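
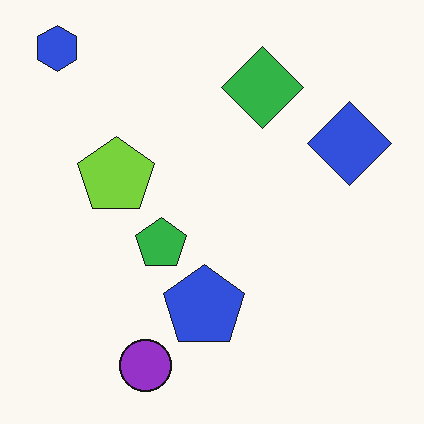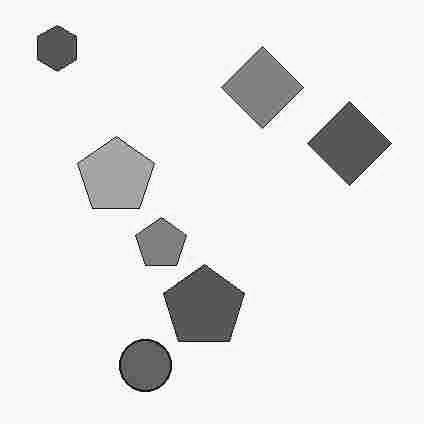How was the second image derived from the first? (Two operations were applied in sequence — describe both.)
Degraded with heavy JPEG compression, then converted to grayscale.

Blocky 8×8 compression artifacts appear around shape edges and the flat background shows ringing — characteristic JPEG degradation. All color is removed — every shape is now a shade of grey.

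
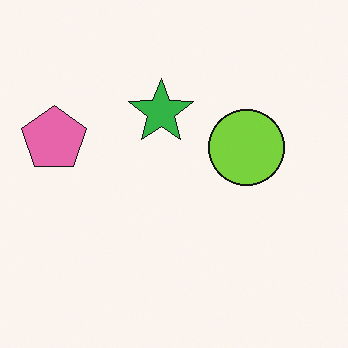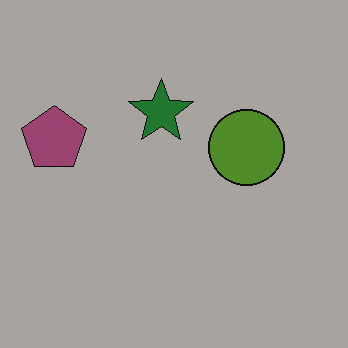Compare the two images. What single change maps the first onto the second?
This is the original image noticeably darkened.

Every pixel — background and shapes alike — is uniformly darkened.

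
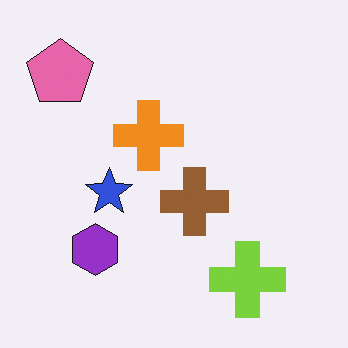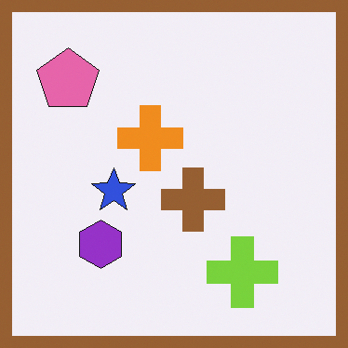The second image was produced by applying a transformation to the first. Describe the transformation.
This is the original image framed with a brown border.

A solid brown frame runs around the edge of the second image, with the content slightly shrunk inside it.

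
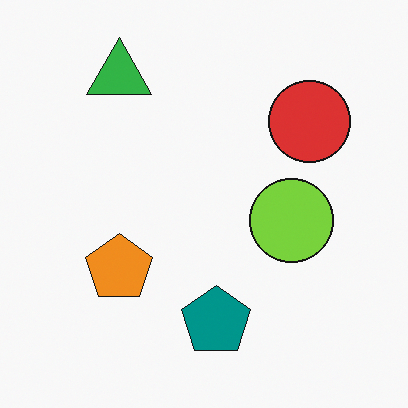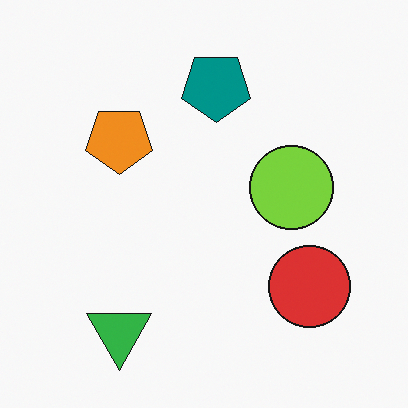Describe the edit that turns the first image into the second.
Flipped vertically (top ↔ bottom).

The green triangle is in the top-left of the first image and the bottom-left of the second — shapes on opposite sides of the horizontal midline have swapped in a mirror flip.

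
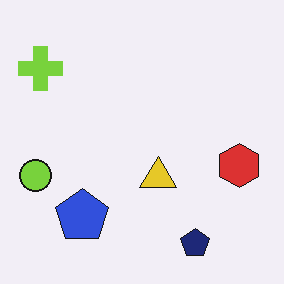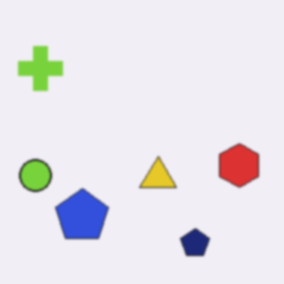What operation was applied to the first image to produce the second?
This is the original image given a subtle gaussian blur.

Shape edges and outlines are uniformly softened across the whole image.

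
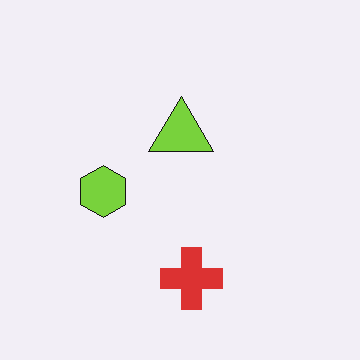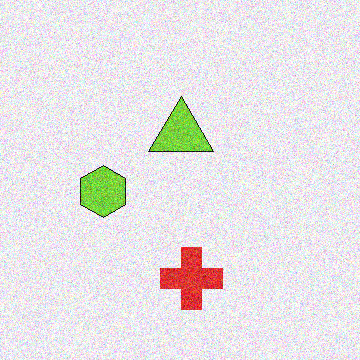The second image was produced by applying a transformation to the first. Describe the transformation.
It was degraded with visible gaussian noise.

Random speckle covers the whole image, including the flat background.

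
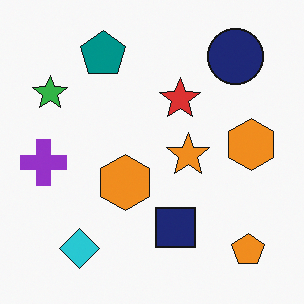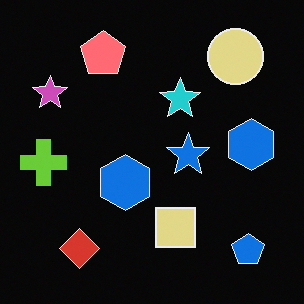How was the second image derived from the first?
It was color-inverted (negative).

The light background has become dark and every shape's color is its complement — a photographic negative.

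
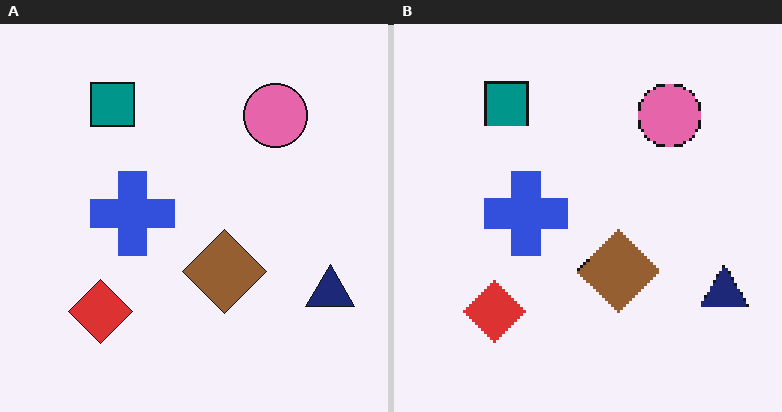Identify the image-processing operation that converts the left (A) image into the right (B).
It was lightly pixelated (a mild mosaic effect).

Shapes are reduced to large square blocks; fine edges and outlines are lost — a downscale-then-upscale (mosaic) effect.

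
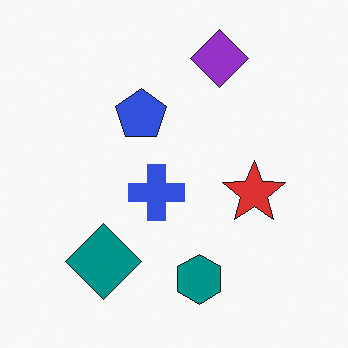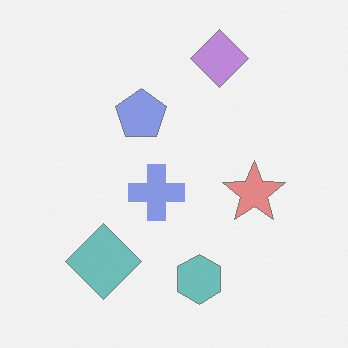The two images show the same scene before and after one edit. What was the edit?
This is the original image given much lower contrast.

Tones are pushed toward mid-grey across the whole image — a global contrast change.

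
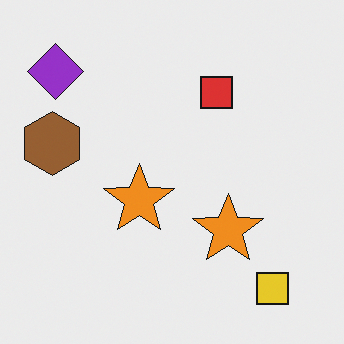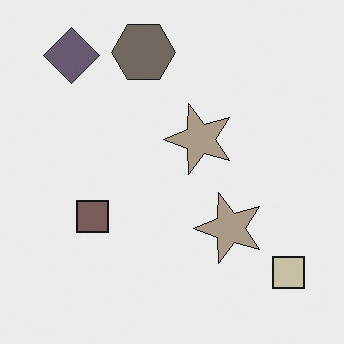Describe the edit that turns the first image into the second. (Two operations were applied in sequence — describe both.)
The image was heavily desaturated, then transposed (reflected across the top-left ↔ bottom-right diagonal).

All colors are more muted and greyish — a global saturation change. Shapes have swapped their row and column positions — what was in the top-right is now in the bottom-left — a diagonal reflection.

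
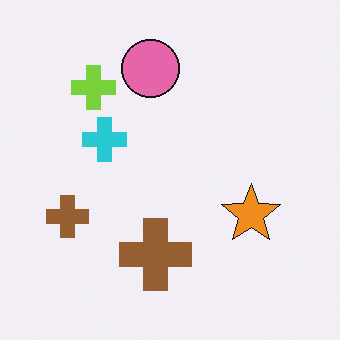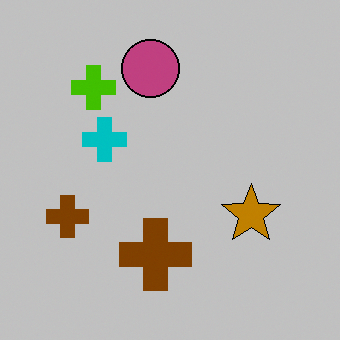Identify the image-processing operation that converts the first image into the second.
This is the original image aggressively posterized.

Each flat color has snapped to a coarser quantized level — most visibly, the near-white background has dropped to a flat grey.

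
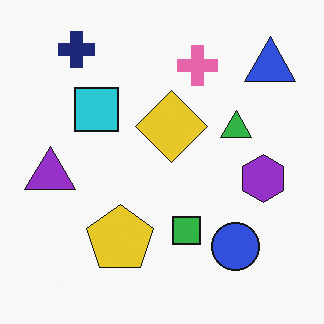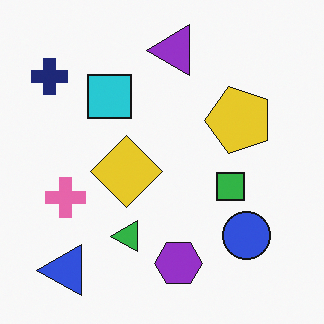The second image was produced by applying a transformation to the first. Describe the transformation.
The transformation is: transposed (reflected across the top-left ↔ bottom-right diagonal).

Shapes have swapped their row and column positions — what was in the top-right is now in the bottom-left — a diagonal reflection.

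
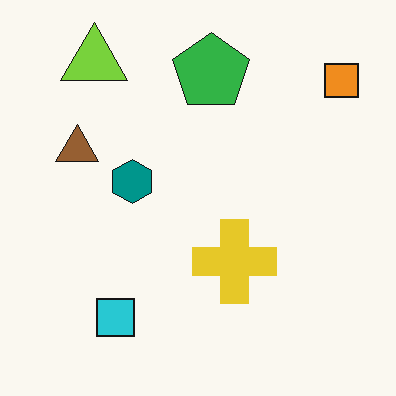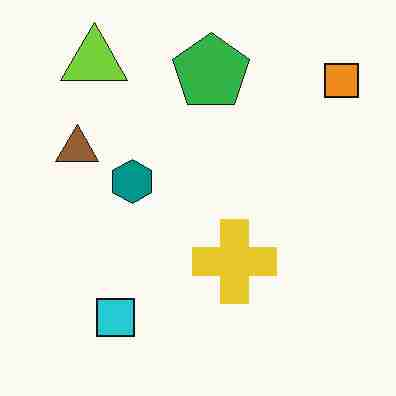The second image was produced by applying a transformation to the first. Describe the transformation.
The image was degraded with heavy JPEG compression.

Blocky 8×8 compression artifacts appear around shape edges and the flat background shows ringing — characteristic JPEG degradation.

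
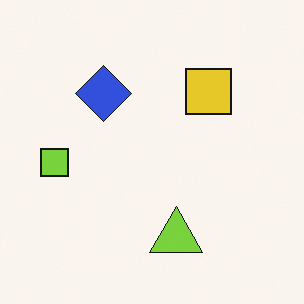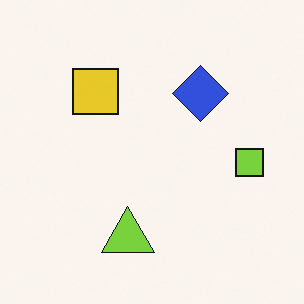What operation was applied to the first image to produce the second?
The second image is the first flipped horizontally (left ↔ right).

The lime square is in the left of the first image and the right of the second — shapes on opposite sides of the vertical midline have swapped in a mirror flip.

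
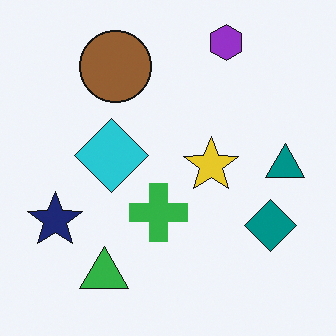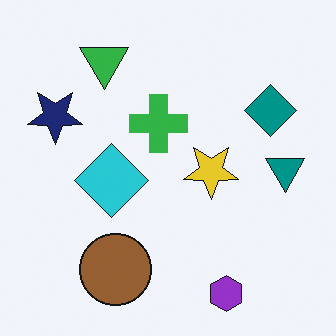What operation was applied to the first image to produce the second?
It was flipped vertically (top ↔ bottom).

The purple hexagon is in the top-right of the first image and the bottom-right of the second — shapes on opposite sides of the horizontal midline have swapped in a mirror flip.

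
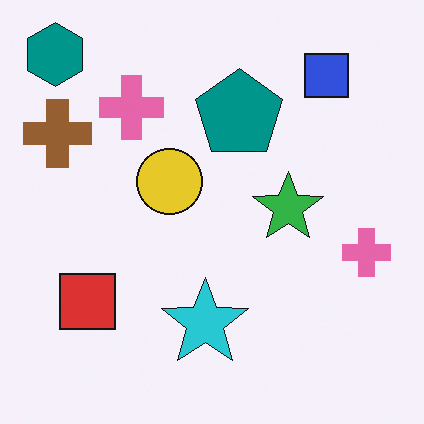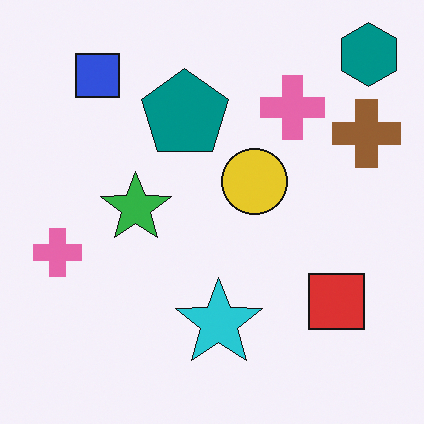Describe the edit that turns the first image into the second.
Flipped horizontally (left ↔ right).

The teal hexagon is in the top-left of the first image and the top-right of the second — shapes on opposite sides of the vertical midline have swapped in a mirror flip.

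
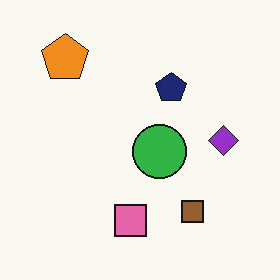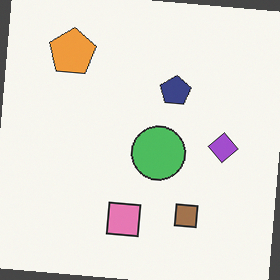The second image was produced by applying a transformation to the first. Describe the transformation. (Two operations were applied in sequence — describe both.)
It was given slightly reduced contrast, then rotated clockwise by a few degrees.

Tones are pushed toward mid-grey across the whole image — a global contrast change. Every shape is tilted by the same angle and the image corners show triangular fill wedges — a whole-image rotation by a non-right angle.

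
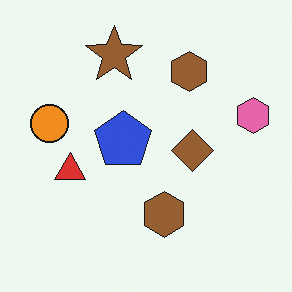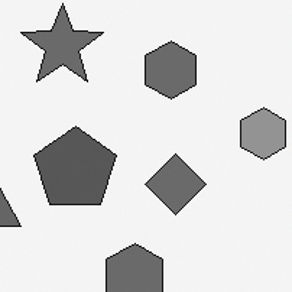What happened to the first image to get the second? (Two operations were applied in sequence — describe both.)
The image was converted to grayscale, then cropped to a modestly smaller region and rescaled.

All color is removed — every shape is now a shade of grey. The visible shapes are larger and the field of view is narrower; shapes near the original edges may be partly or wholly outside the frame — a crop-and-rescale.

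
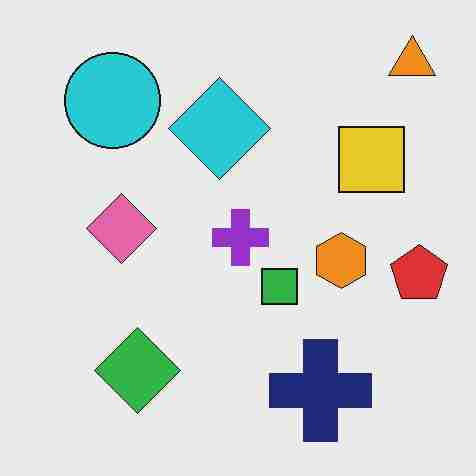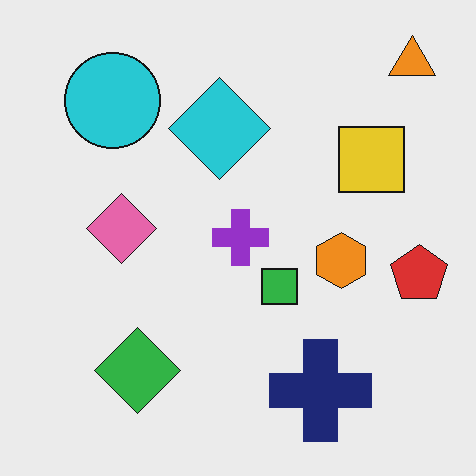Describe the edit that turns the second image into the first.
The transformation is: heavily JPEG-compressed with obvious blocking artifacts.

Blocky 8×8 compression artifacts appear around shape edges and the flat background shows ringing — characteristic JPEG degradation.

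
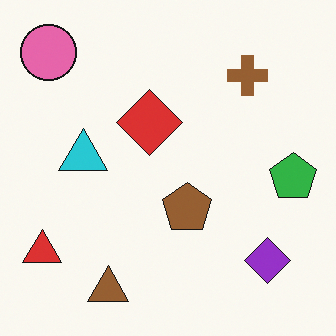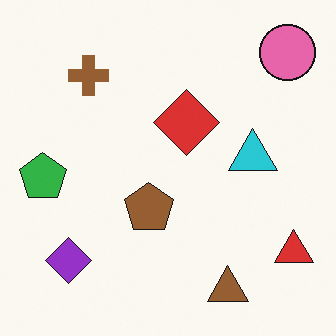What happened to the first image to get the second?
It was flipped horizontally (left ↔ right).

The red triangle is in the bottom-left of the first image and the bottom-right of the second — shapes on opposite sides of the vertical midline have swapped in a mirror flip.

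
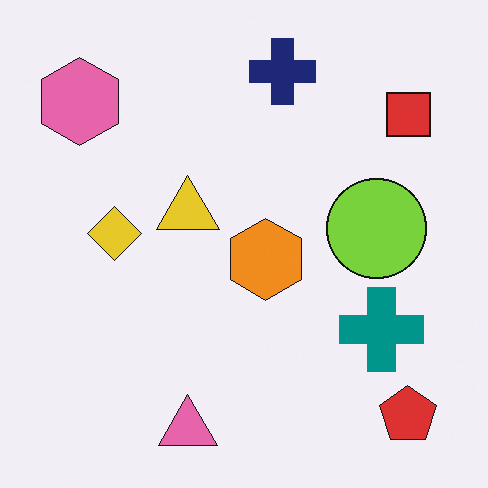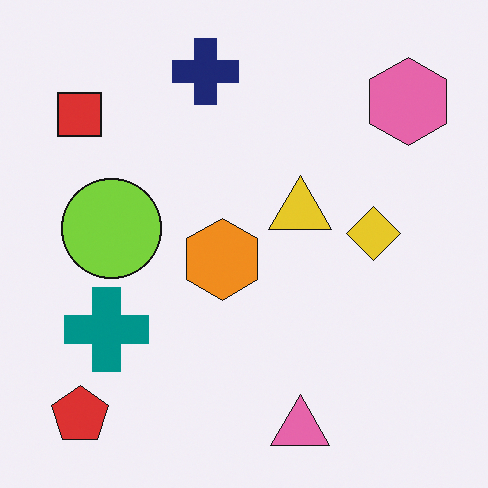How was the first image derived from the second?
The first image is the second flipped horizontally (left ↔ right).

The red square is in the top-left of the second image and the top-right of the first — shapes on opposite sides of the vertical midline have swapped in a mirror flip.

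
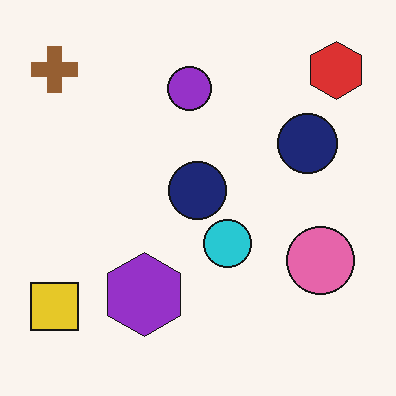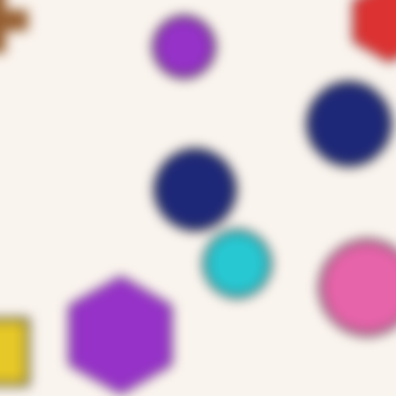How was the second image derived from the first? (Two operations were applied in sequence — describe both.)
The image was moderately blurred, then cropped to a modestly smaller region and rescaled.

Shape edges and outlines are uniformly softened across the whole image. The visible shapes are larger and the field of view is narrower; shapes near the original edges may be partly or wholly outside the frame — a crop-and-rescale.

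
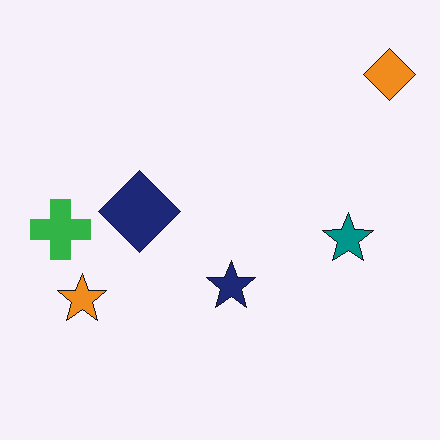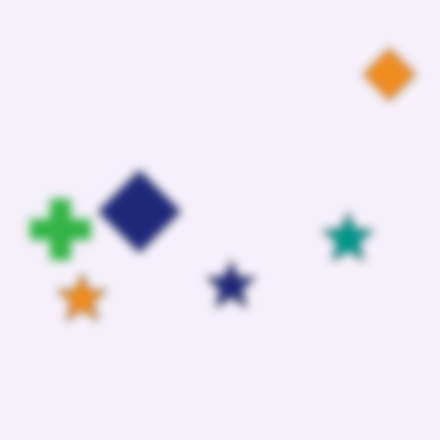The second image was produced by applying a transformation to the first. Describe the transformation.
The second image is the first moderately blurred.

Shape edges and outlines are uniformly softened across the whole image.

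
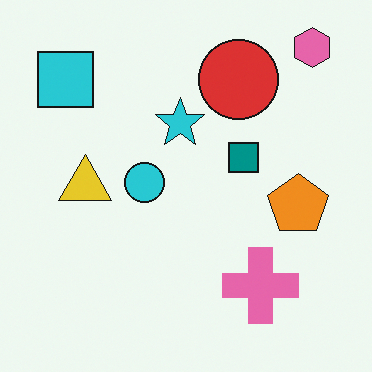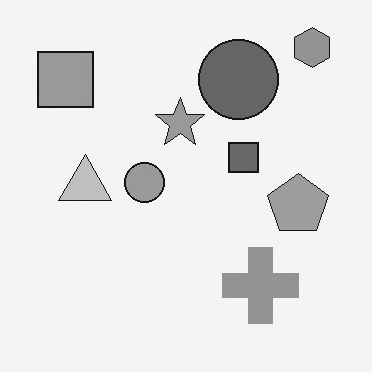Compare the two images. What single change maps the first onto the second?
This is the original image converted to grayscale.

All color is removed — every shape is now a shade of grey.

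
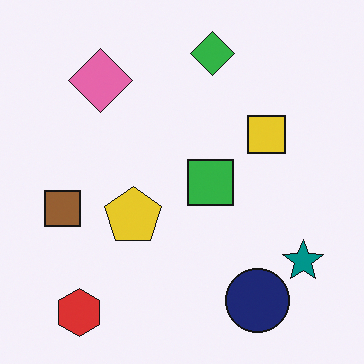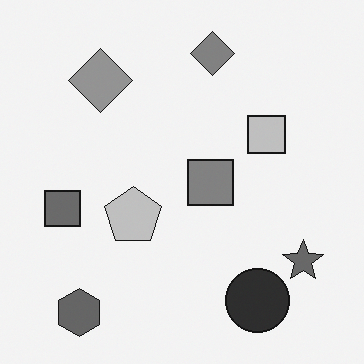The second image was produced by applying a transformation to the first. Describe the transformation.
The image was converted to grayscale.

All color is removed — every shape is now a shade of grey.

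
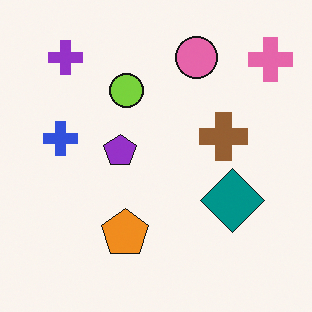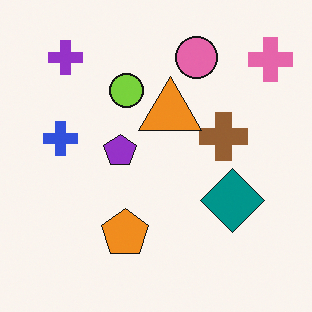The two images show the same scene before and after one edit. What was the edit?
The transformation is: overlaid with an additional orange triangle.

An orange triangle appears in the second image that is absent from the first.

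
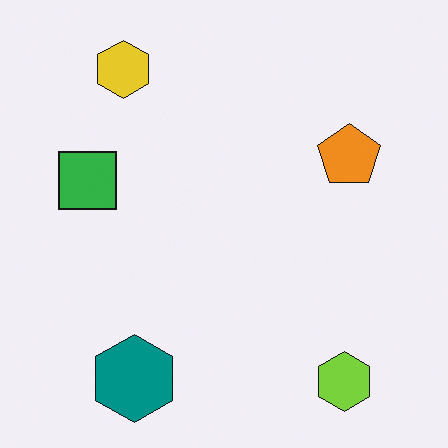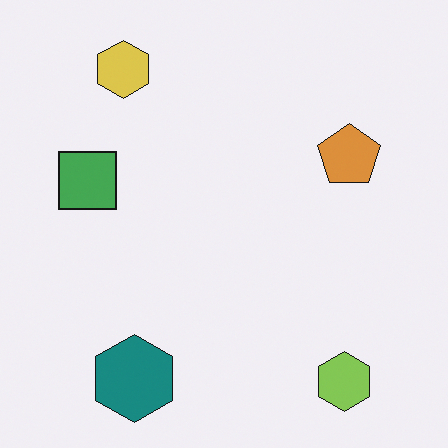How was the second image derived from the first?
This is the original image slightly desaturated.

All colors are more muted and greyish — a global saturation change.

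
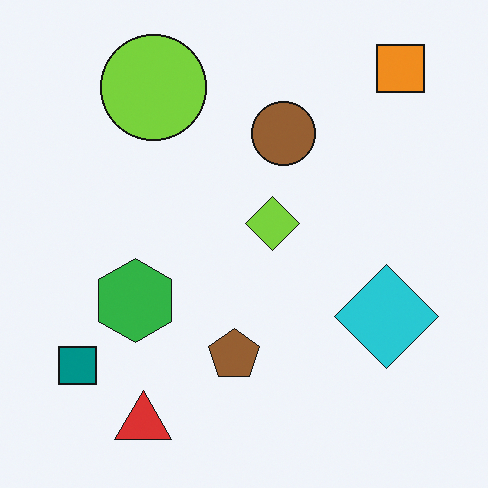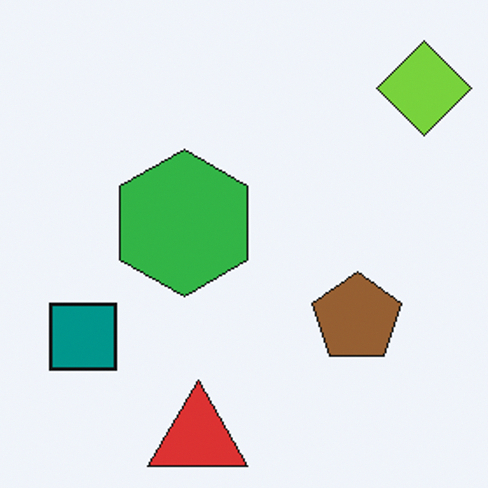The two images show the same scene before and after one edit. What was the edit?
This is the original image cropped tightly and scaled back up.

The visible shapes are larger and the field of view is narrower; shapes near the original edges may be partly or wholly outside the frame — a crop-and-rescale.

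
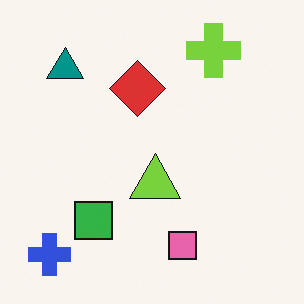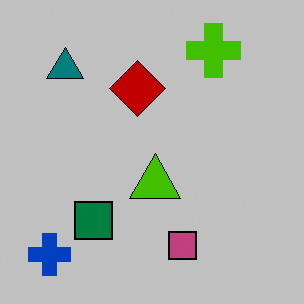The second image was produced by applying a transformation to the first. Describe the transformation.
It was heavily posterized to just a handful of flat colors.

Each flat color has snapped to a coarser quantized level — most visibly, the near-white background has dropped to a flat grey.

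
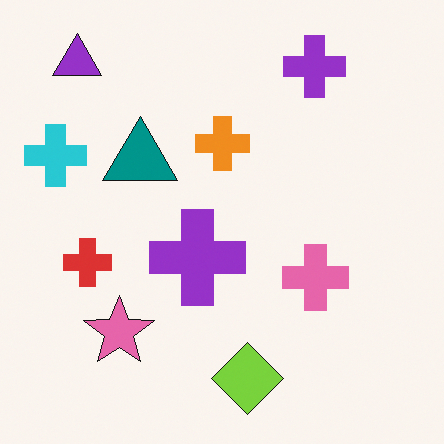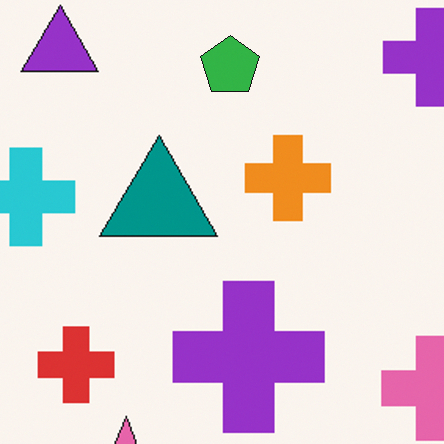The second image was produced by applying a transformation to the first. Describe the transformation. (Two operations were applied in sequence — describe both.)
This is the original image cropped slightly and scaled back up, then overlaid with an additional green pentagon.

The visible shapes are larger and the field of view is narrower; shapes near the original edges may be partly or wholly outside the frame — a crop-and-rescale. A green pentagon appears in the second image that is absent from the first.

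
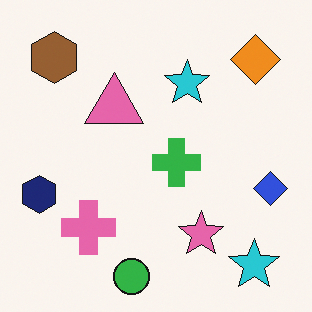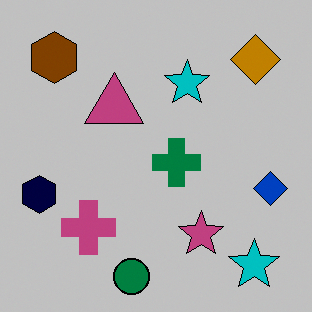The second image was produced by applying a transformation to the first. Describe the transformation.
This is the original image aggressively posterized.

Each flat color has snapped to a coarser quantized level — most visibly, the near-white background has dropped to a flat grey.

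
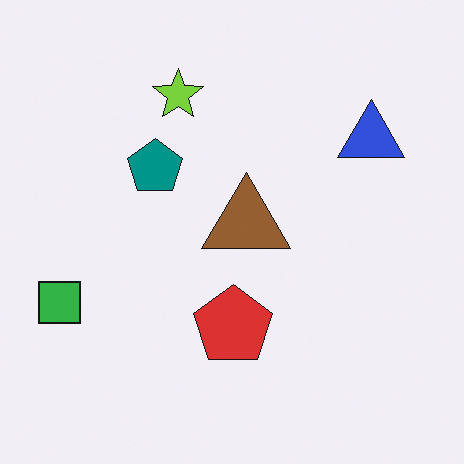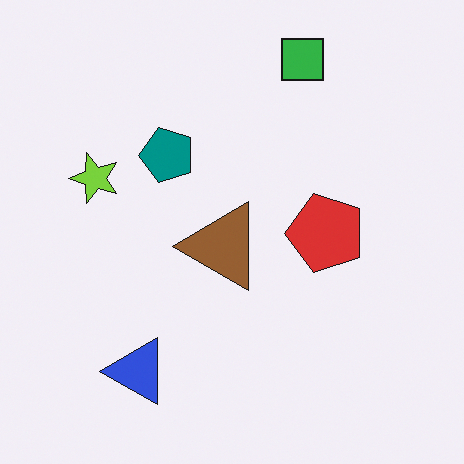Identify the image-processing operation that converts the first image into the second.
Transposed (reflected across the top-left ↔ bottom-right diagonal).

Shapes have swapped their row and column positions — what was in the top-right is now in the bottom-left — a diagonal reflection.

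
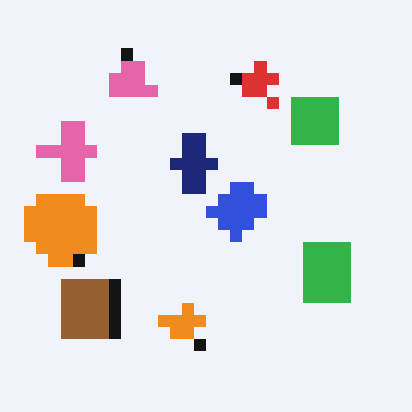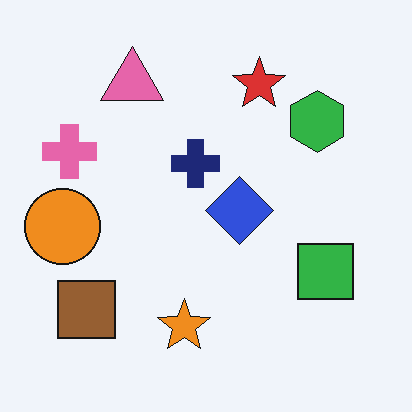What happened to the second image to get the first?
It was coarsely pixelated.

Shapes are reduced to large square blocks; fine edges and outlines are lost — a downscale-then-upscale (mosaic) effect.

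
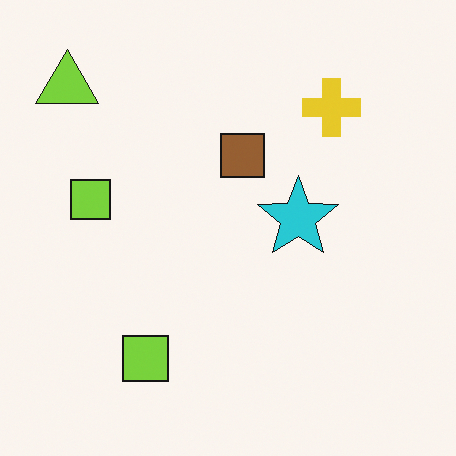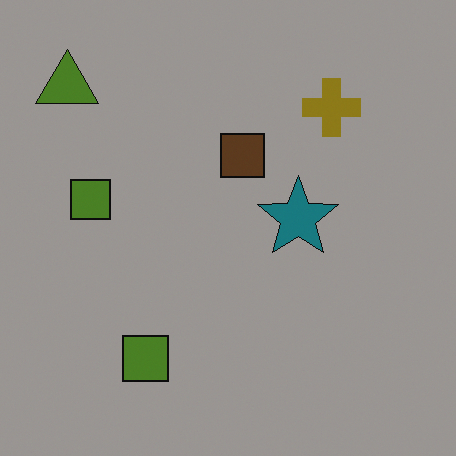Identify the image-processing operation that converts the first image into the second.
The transformation is: noticeably darkened.

Every pixel — background and shapes alike — is uniformly darkened.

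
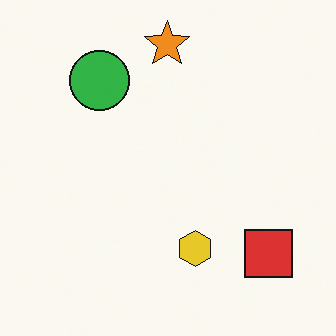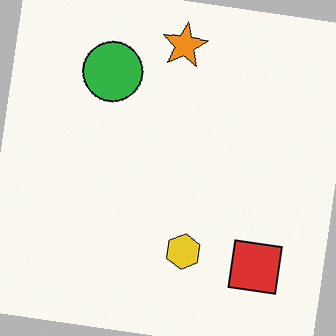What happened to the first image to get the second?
It was rotated clockwise by a slight angle.

Every shape is tilted by the same angle and the image corners show triangular fill wedges — a whole-image rotation by a non-right angle.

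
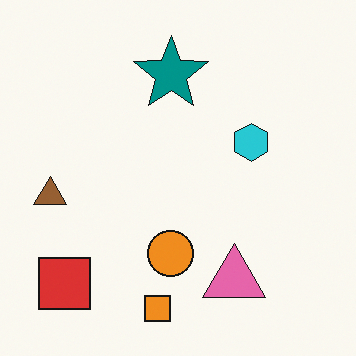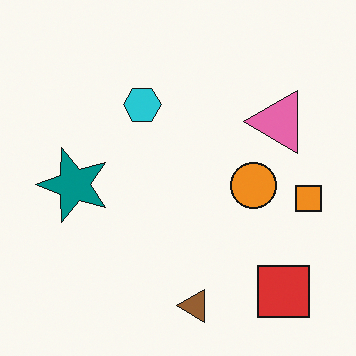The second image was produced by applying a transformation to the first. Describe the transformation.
The transformation is: rotated 90° counter-clockwise.

The red square sits in the bottom-left of the first image and the bottom-right of the second — consistent with a whole-image 90° counter-clockwise rotation.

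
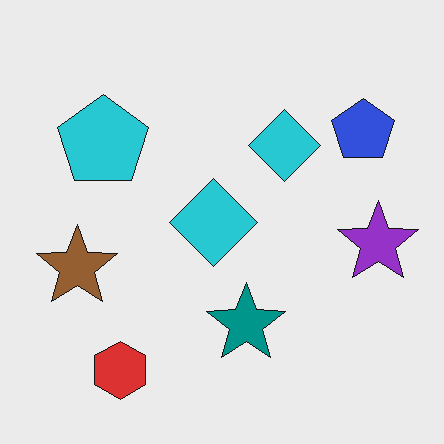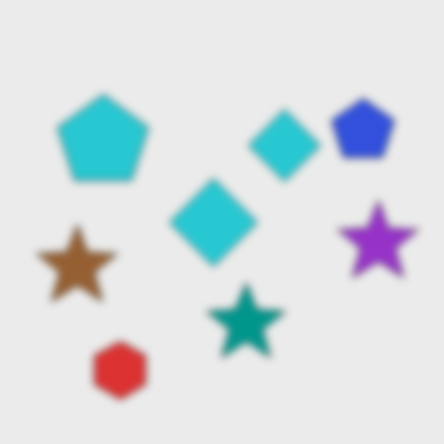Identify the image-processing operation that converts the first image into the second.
The image was noticeably gaussian-blurred.

Shape edges and outlines are uniformly softened across the whole image.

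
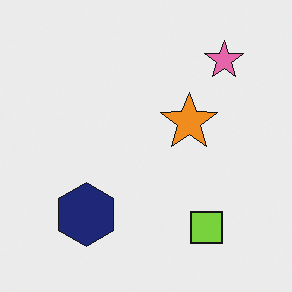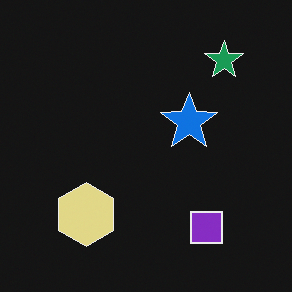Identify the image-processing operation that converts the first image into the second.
Color-inverted (negative).

The light background has become dark and every shape's color is its complement — a photographic negative.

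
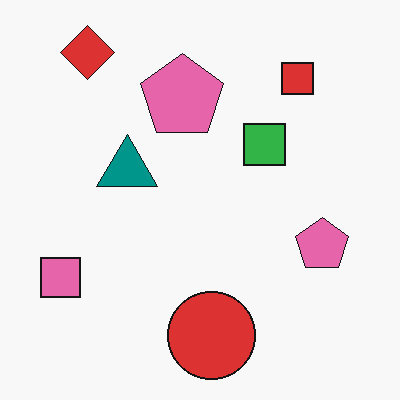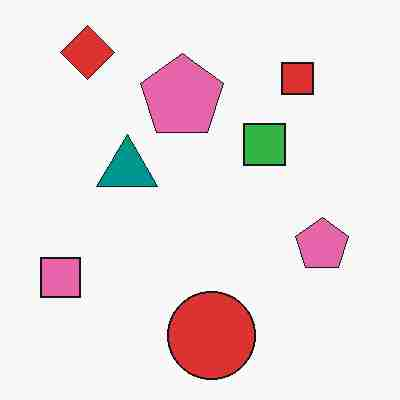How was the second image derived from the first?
It was heavily JPEG-compressed with obvious blocking artifacts.

Blocky 8×8 compression artifacts appear around shape edges and the flat background shows ringing — characteristic JPEG degradation.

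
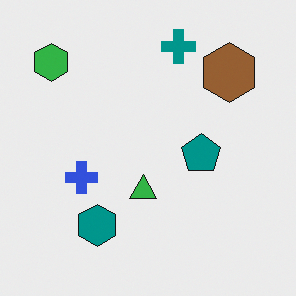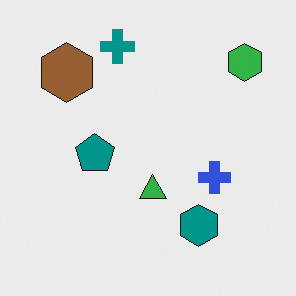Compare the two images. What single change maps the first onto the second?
The image was flipped horizontally (left ↔ right).

The green hexagon is in the top-left of the first image and the top-right of the second — shapes on opposite sides of the vertical midline have swapped in a mirror flip.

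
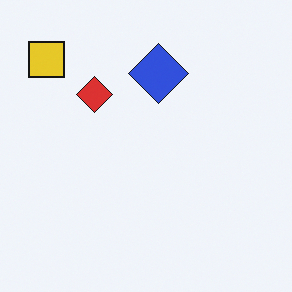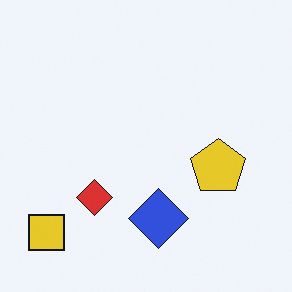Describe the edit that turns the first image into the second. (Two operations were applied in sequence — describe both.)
It was flipped vertically (top ↔ bottom), then overlaid with an additional yellow pentagon.

The yellow square is in the top-left of the first image and the bottom-left of the second — shapes on opposite sides of the horizontal midline have swapped in a mirror flip. A yellow pentagon appears in the second image that is absent from the first.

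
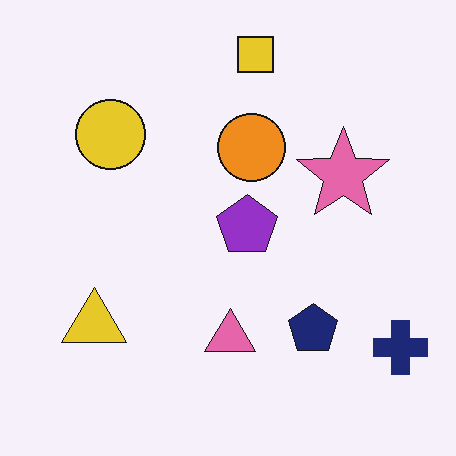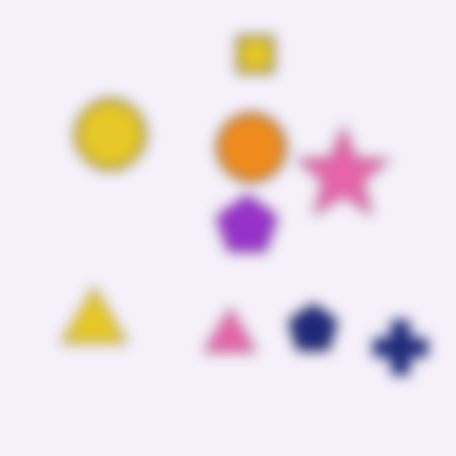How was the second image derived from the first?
The transformation is: strongly gaussian-blurred.

Shape edges and outlines are uniformly softened across the whole image.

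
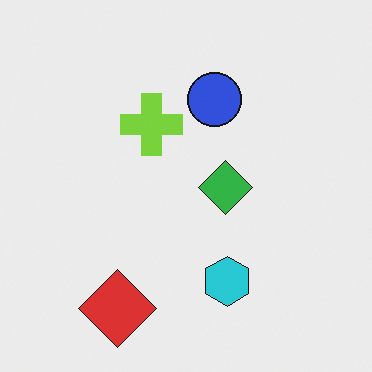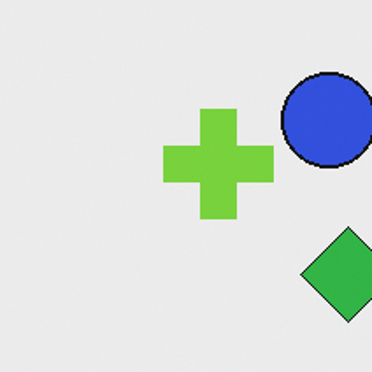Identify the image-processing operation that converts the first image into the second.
The image was cropped to a noticeably smaller region and rescaled.

The visible shapes are larger and the field of view is narrower; shapes near the original edges may be partly or wholly outside the frame — a crop-and-rescale.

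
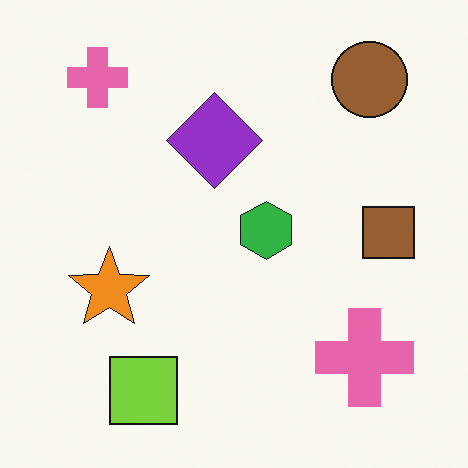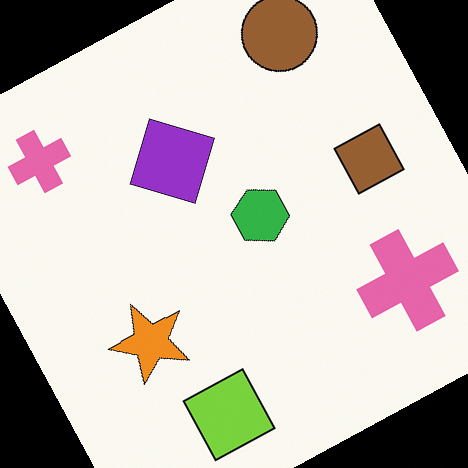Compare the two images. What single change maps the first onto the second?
The transformation is: rotated counter-clockwise by a moderate amount.

Every shape is tilted by the same angle and the image corners show triangular fill wedges — a whole-image rotation by a non-right angle.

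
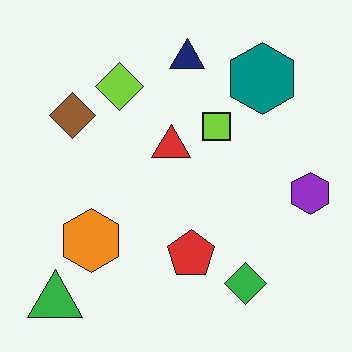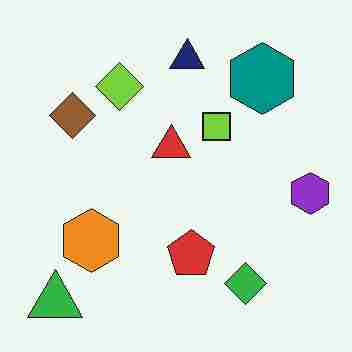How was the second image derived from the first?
The transformation is: heavily JPEG-compressed with obvious blocking artifacts.

Blocky 8×8 compression artifacts appear around shape edges and the flat background shows ringing — characteristic JPEG degradation.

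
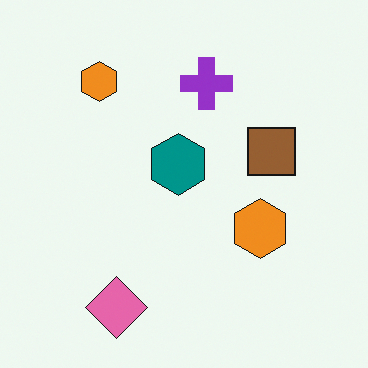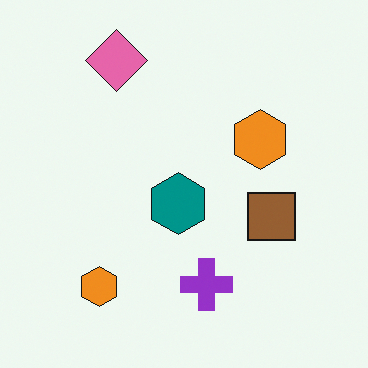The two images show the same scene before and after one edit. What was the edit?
The transformation is: flipped vertically (top ↔ bottom).

The pink diamond is in the bottom-left of the first image and the top-left of the second — shapes on opposite sides of the horizontal midline have swapped in a mirror flip.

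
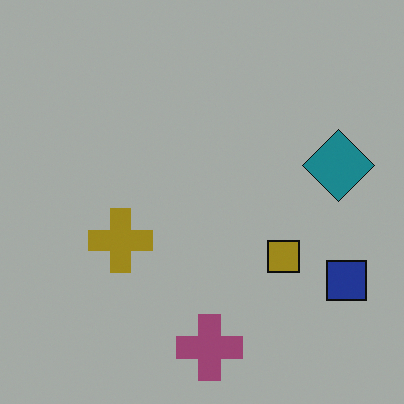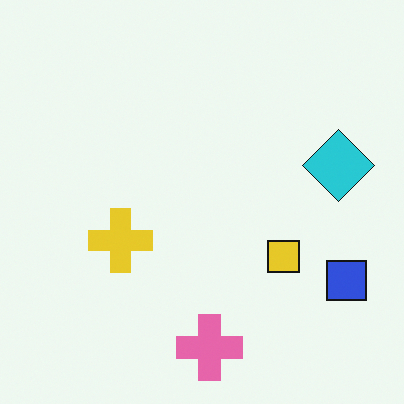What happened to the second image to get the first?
It was darkened a lot.

Every pixel — background and shapes alike — is uniformly darkened.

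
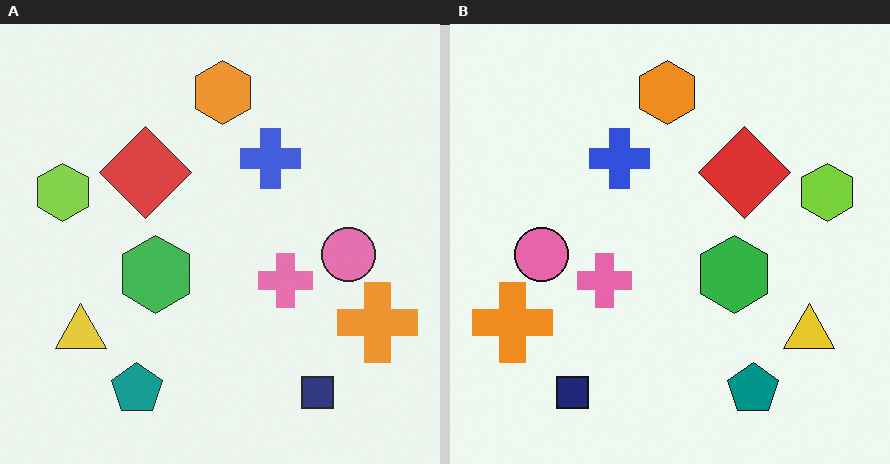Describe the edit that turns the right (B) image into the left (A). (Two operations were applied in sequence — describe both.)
Given slightly reduced contrast, then flipped horizontally (left ↔ right).

Tones are pushed toward mid-grey across the whole image — a global contrast change. The orange cross is in the bottom-left of the right (B) image and the bottom-right of the left (A) — shapes on opposite sides of the vertical midline have swapped in a mirror flip.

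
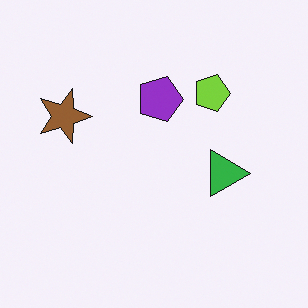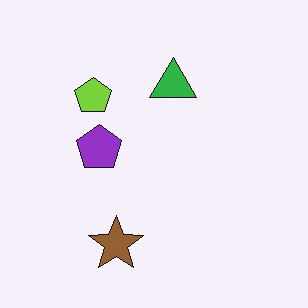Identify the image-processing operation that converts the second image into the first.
The transformation is: rotated 90° clockwise.

The brown star sits in the bottom of the second image and the left of the first — consistent with a whole-image 90° clockwise rotation.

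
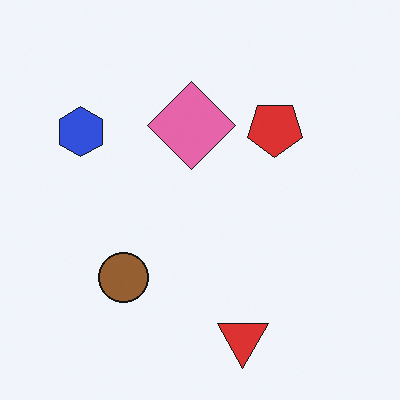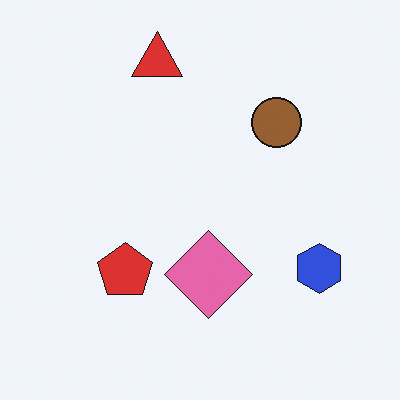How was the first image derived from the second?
The transformation is: rotated 180°.

The red triangle sits in the top of the second image and the bottom of the first — consistent with a whole-image 180° rotation.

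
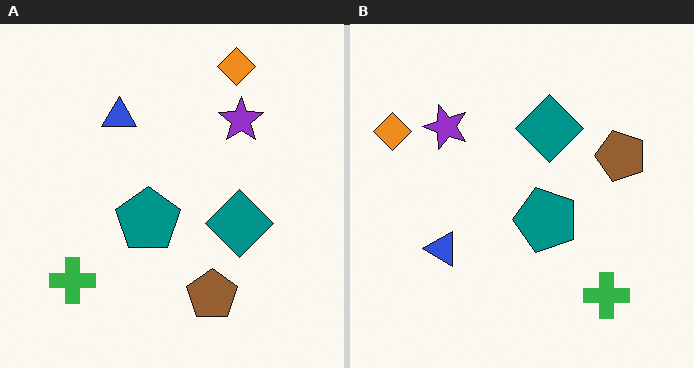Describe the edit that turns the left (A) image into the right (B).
The transformation is: rotated 90° counter-clockwise.

The orange diamond sits in the top-right of the left (A) image and the top-left of the right (B) — consistent with a whole-image 90° counter-clockwise rotation.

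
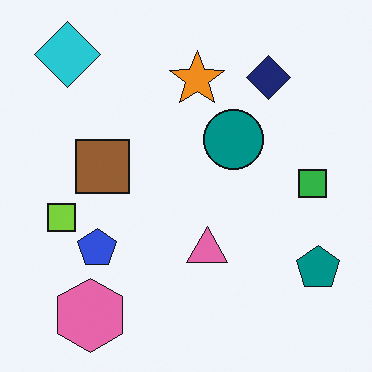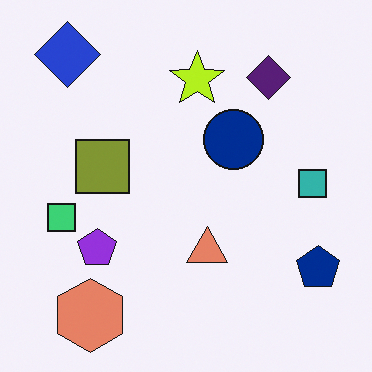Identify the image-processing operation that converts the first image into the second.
The image was hue-shifted slightly.

Every shape's color has rotated by the same amount around the hue wheel — a uniform hue shift.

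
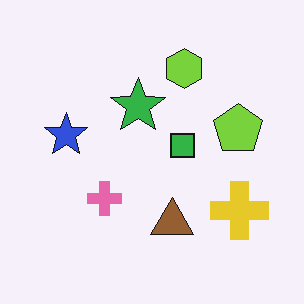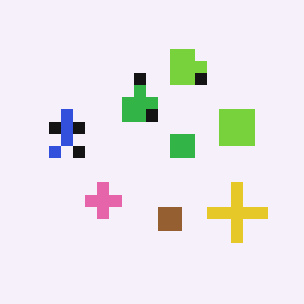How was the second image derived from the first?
The transformation is: coarsely pixelated.

Shapes are reduced to large square blocks; fine edges and outlines are lost — a downscale-then-upscale (mosaic) effect.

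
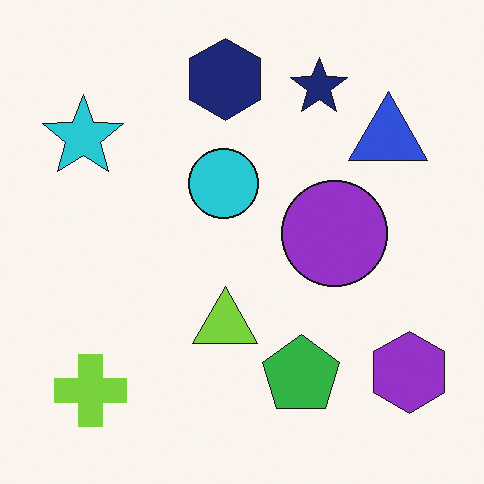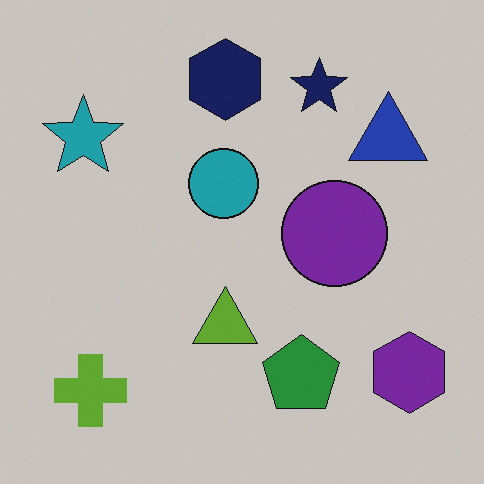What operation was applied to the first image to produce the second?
The second image is the first slightly darkened.

Every pixel — background and shapes alike — is uniformly darkened.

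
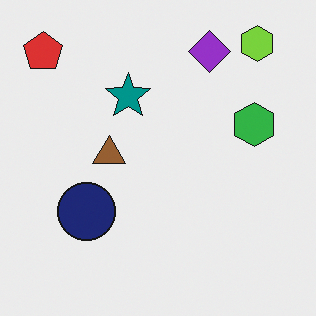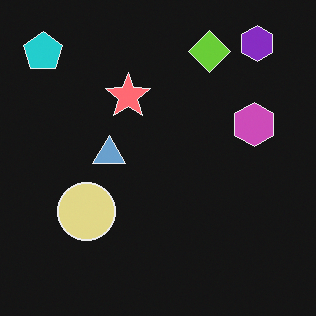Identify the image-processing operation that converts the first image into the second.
The image was color-inverted (negative).

The light background has become dark and every shape's color is its complement — a photographic negative.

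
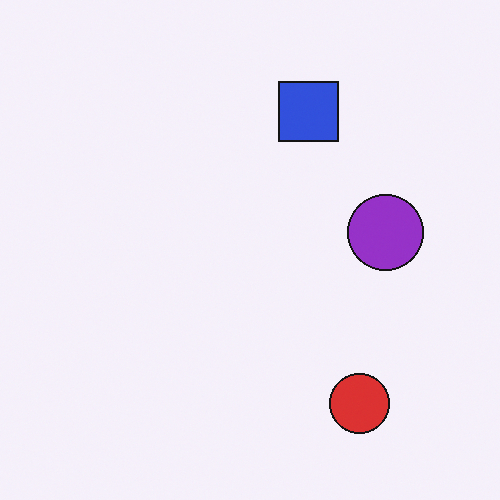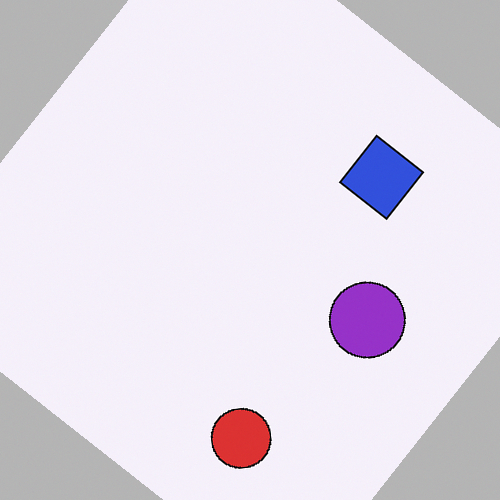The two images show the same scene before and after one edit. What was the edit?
It was rotated clockwise by a large amount — several tens of degrees.

Every shape is tilted by the same angle and the image corners show triangular fill wedges — a whole-image rotation by a non-right angle.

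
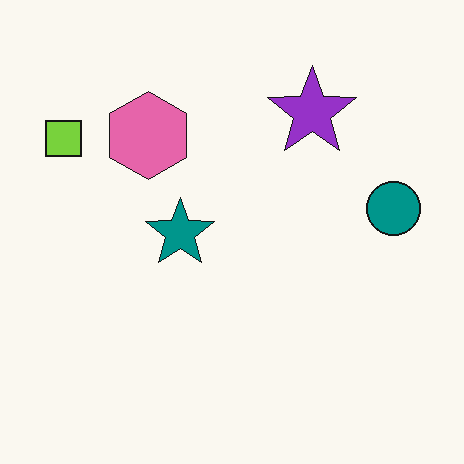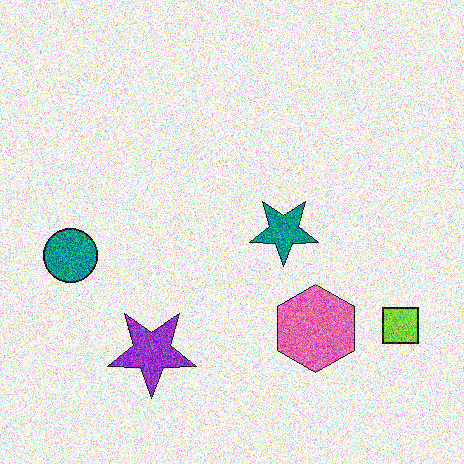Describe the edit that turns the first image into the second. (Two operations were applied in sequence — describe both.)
The image was rotated 180°, then degraded with heavy additive noise.

The lime square sits in the top-left of the first image and the bottom-right of the second — consistent with a whole-image 180° rotation. Random speckle covers the whole image, including the flat background.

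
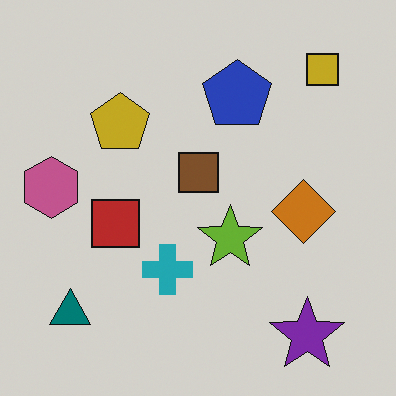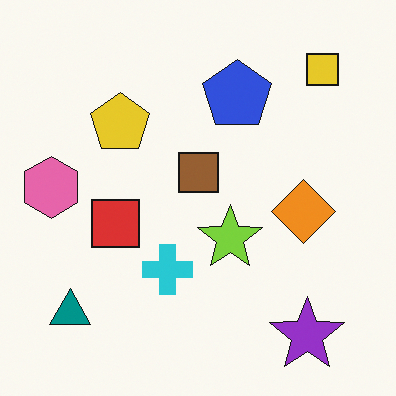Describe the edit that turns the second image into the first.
The transformation is: slightly darkened.

Every pixel — background and shapes alike — is uniformly darkened.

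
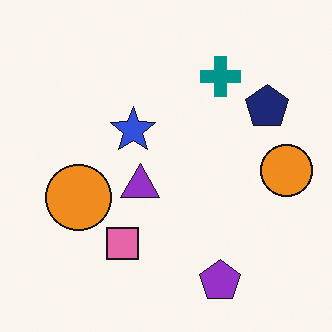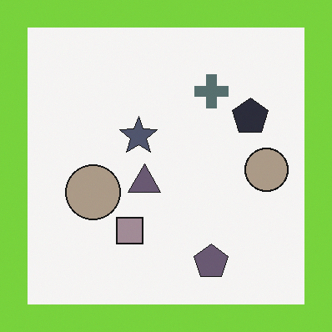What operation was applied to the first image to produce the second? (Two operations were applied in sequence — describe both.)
The image was made much more muted (saturation change), then framed with a lime border.

All colors are more muted and greyish — a global saturation change. A solid lime frame runs around the edge of the second image, with the content slightly shrunk inside it.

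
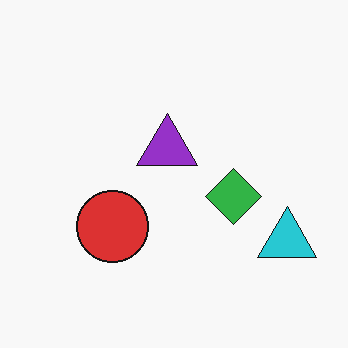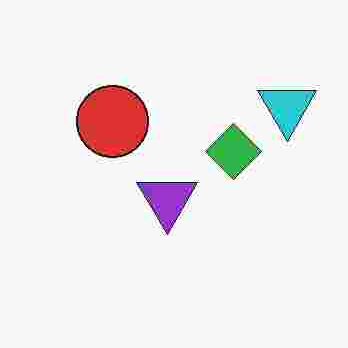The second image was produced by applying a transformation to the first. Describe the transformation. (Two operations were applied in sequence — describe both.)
This is the original image degraded with heavy JPEG compression, then flipped vertically (top ↔ bottom).

Blocky 8×8 compression artifacts appear around shape edges and the flat background shows ringing — characteristic JPEG degradation. The cyan triangle is in the bottom-right of the first image and the top-right of the second — shapes on opposite sides of the horizontal midline have swapped in a mirror flip.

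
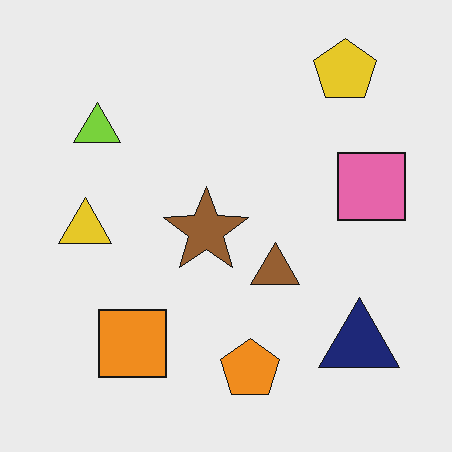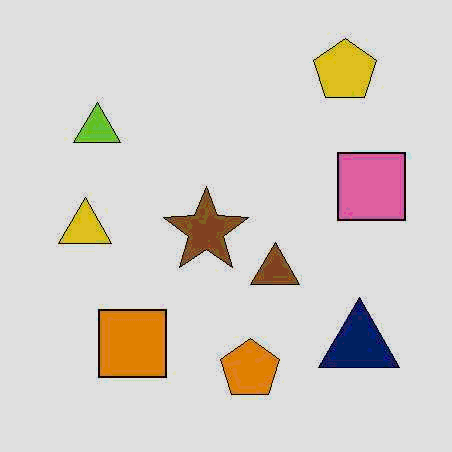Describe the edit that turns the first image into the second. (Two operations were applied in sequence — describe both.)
The second image is the first JPEG-compressed with visible artifacts, then moderately posterized.

Blocky 8×8 compression artifacts appear around shape edges and the flat background shows ringing — characteristic JPEG degradation. Each flat color has snapped to a coarser quantized level — most visibly, the near-white background has dropped to a flat grey.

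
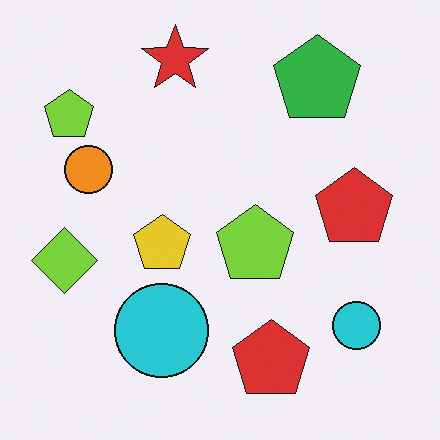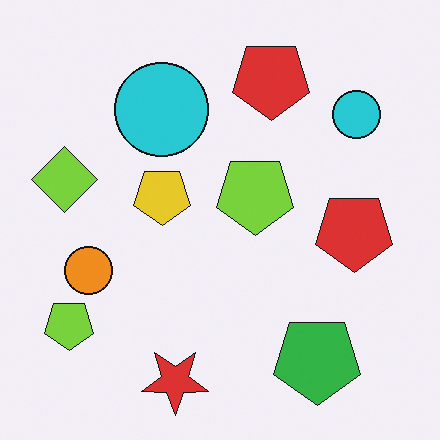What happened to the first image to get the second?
The image was flipped vertically (top ↔ bottom).

The red star is in the top of the first image and the bottom of the second — shapes on opposite sides of the horizontal midline have swapped in a mirror flip.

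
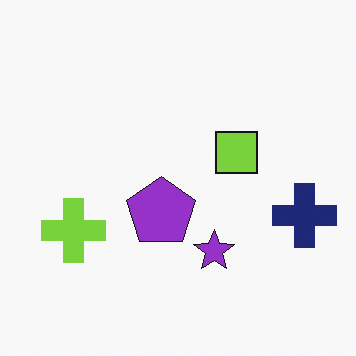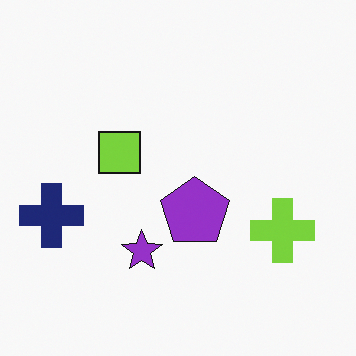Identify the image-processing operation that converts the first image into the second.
Flipped horizontally (left ↔ right).

The navy cross is in the right of the first image and the left of the second — shapes on opposite sides of the vertical midline have swapped in a mirror flip.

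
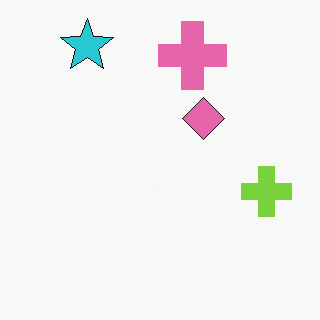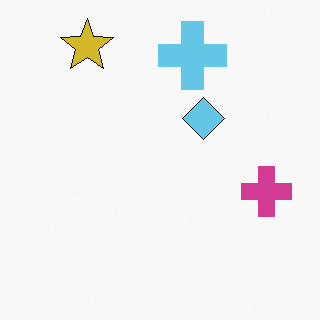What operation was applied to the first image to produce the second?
This is the original image hue-shifted through roughly half the color wheel.

Every shape's color has rotated by the same amount around the hue wheel — a uniform hue shift.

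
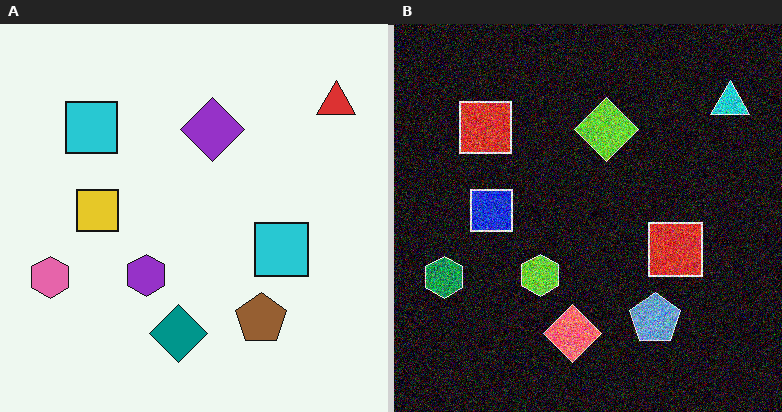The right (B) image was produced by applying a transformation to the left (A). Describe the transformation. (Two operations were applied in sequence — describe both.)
Degraded with a thick layer of grain, then color-inverted (negative).

Random speckle covers the whole image, including the flat background. The light background has become dark and every shape's color is its complement — a photographic negative.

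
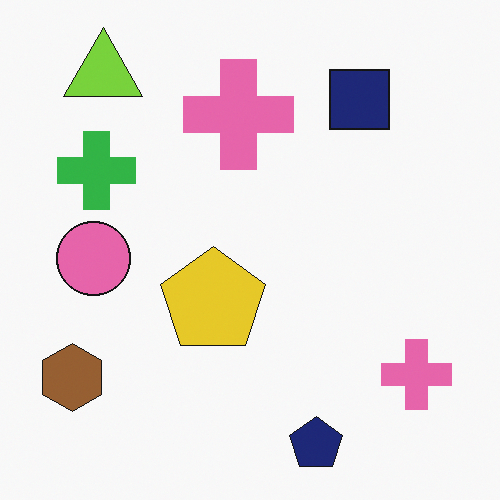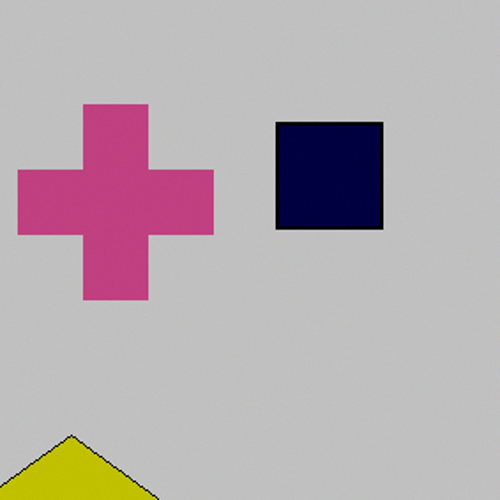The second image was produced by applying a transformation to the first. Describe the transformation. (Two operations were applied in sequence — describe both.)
Aggressively posterized, then cropped to a noticeably smaller region and rescaled.

Each flat color has snapped to a coarser quantized level — most visibly, the near-white background has dropped to a flat grey. The visible shapes are larger and the field of view is narrower; shapes near the original edges may be partly or wholly outside the frame — a crop-and-rescale.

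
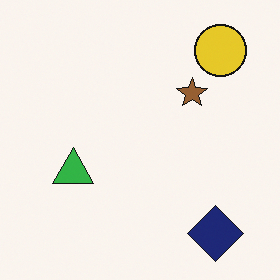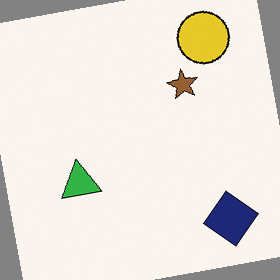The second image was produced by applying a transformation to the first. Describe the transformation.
It was rotated counter-clockwise by a few degrees.

Every shape is tilted by the same angle and the image corners show triangular fill wedges — a whole-image rotation by a non-right angle.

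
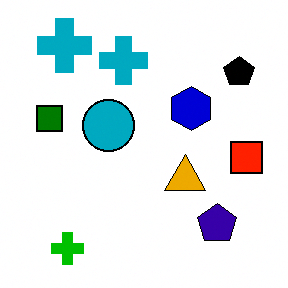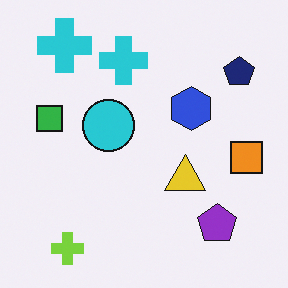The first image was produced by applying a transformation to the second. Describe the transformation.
The transformation is: boosted in contrast.

Tones are pushed away from mid-grey across the whole image — a global contrast change.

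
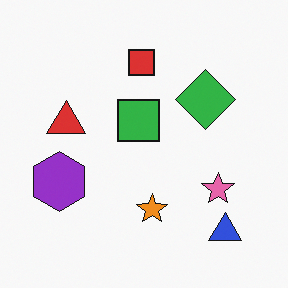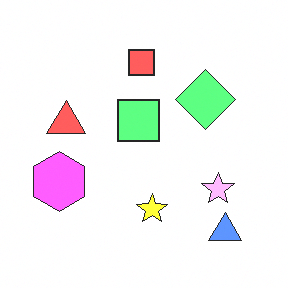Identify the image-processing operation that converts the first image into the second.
It was noticeably brightened.

Every pixel — background and shapes alike — is uniformly brightened.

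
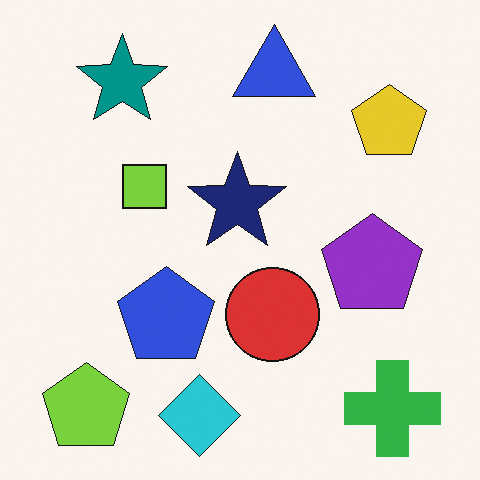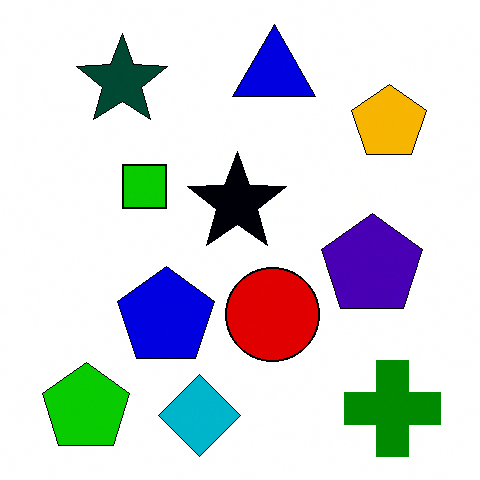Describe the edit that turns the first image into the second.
It was boosted in contrast.

Tones are pushed away from mid-grey across the whole image — a global contrast change.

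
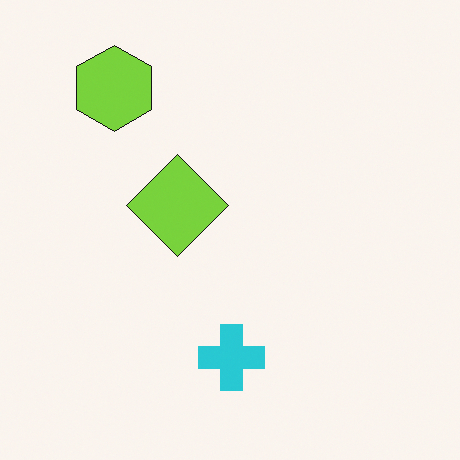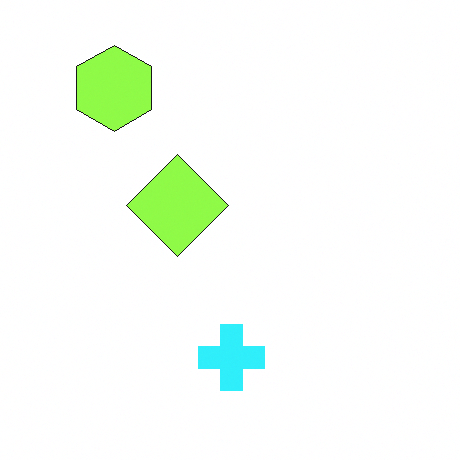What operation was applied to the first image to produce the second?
The second image is the first brightened a little.

Every pixel — background and shapes alike — is uniformly brightened.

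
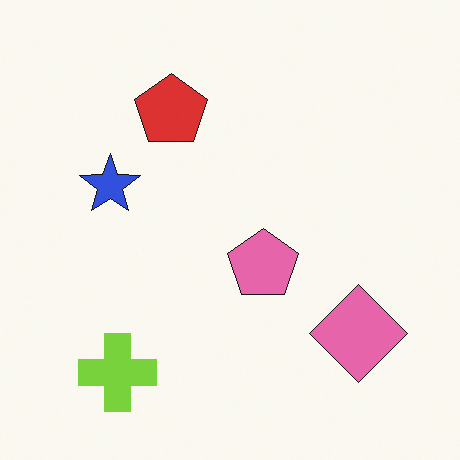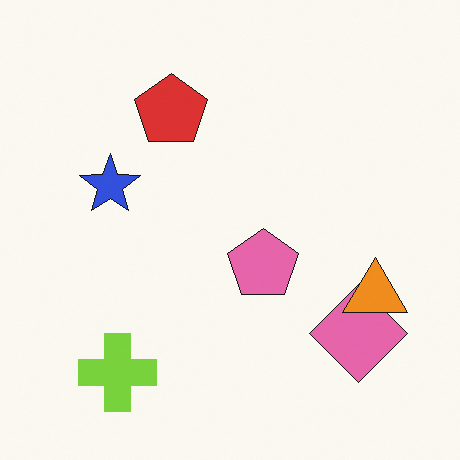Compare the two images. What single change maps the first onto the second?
The transformation is: overlaid with an additional orange triangle.

An orange triangle appears in the second image that is absent from the first.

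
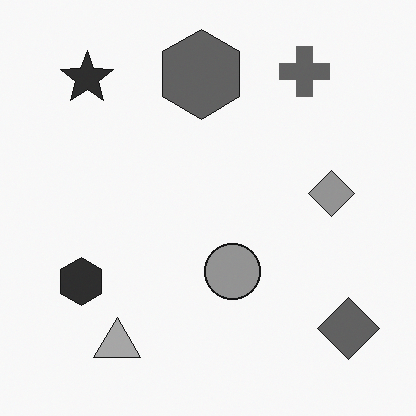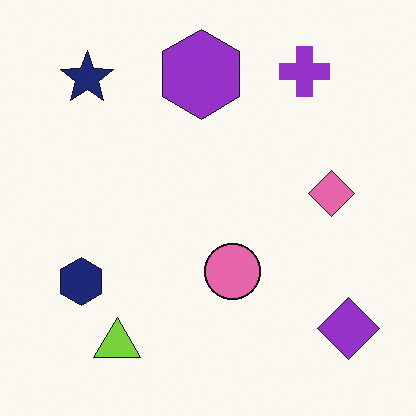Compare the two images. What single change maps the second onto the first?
Converted to grayscale.

All color is removed — every shape is now a shade of grey.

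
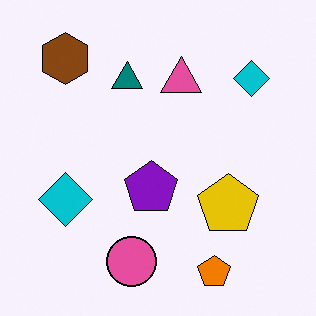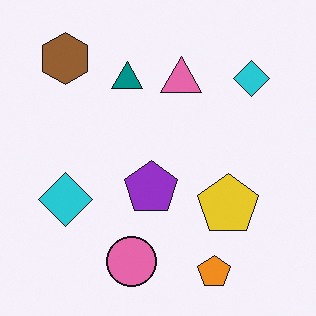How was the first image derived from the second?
The image was given slightly increased contrast.

Tones are pushed away from mid-grey across the whole image — a global contrast change.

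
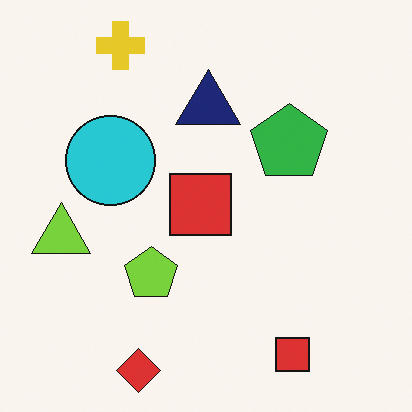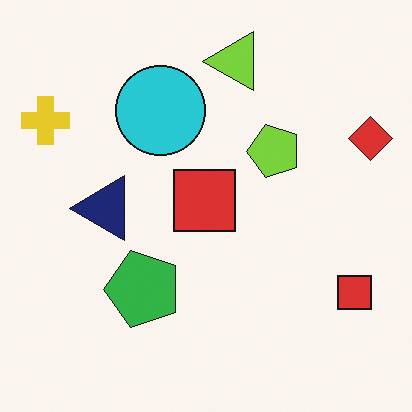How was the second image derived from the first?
Transposed (reflected across the top-left ↔ bottom-right diagonal).

Shapes have swapped their row and column positions — what was in the top-right is now in the bottom-left — a diagonal reflection.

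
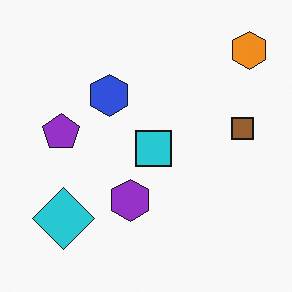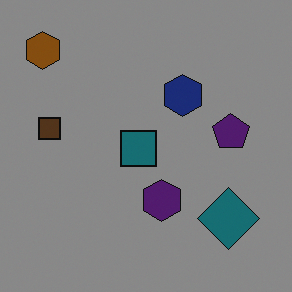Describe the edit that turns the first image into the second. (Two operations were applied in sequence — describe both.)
The transformation is: noticeably darkened, then flipped horizontally (left ↔ right).

Every pixel — background and shapes alike — is uniformly darkened. The orange hexagon is in the top-right of the first image and the top-left of the second — shapes on opposite sides of the vertical midline have swapped in a mirror flip.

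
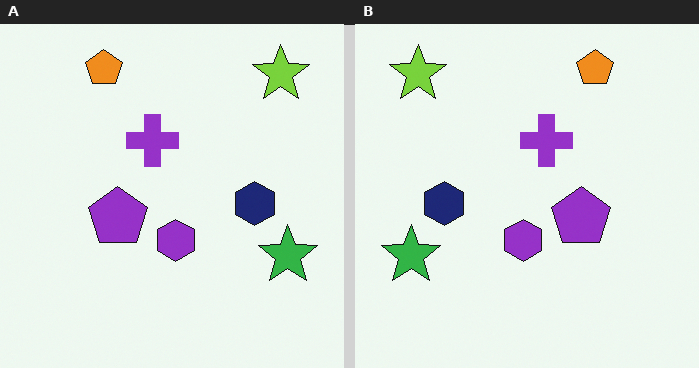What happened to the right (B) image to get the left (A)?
This is the original image flipped horizontally (left ↔ right).

The green star is in the bottom-left of the right (B) image and the bottom-right of the left (A) — shapes on opposite sides of the vertical midline have swapped in a mirror flip.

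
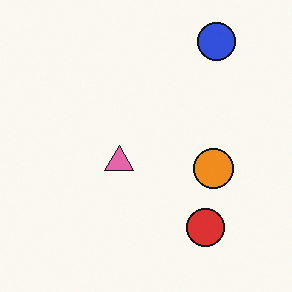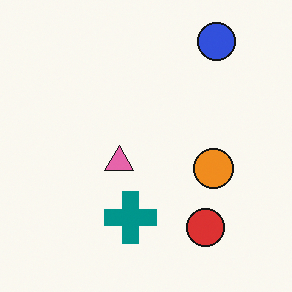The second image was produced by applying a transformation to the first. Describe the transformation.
This is the original image overlaid with an additional teal cross.

A teal cross appears in the second image that is absent from the first.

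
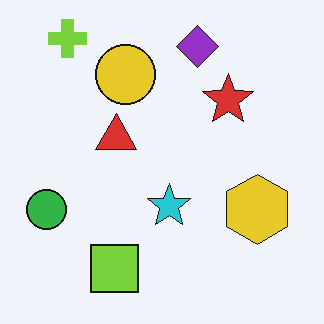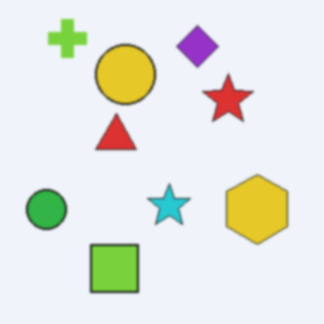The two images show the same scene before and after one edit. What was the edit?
The image was slightly softened.

Shape edges and outlines are uniformly softened across the whole image.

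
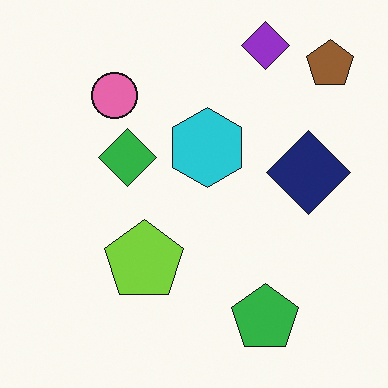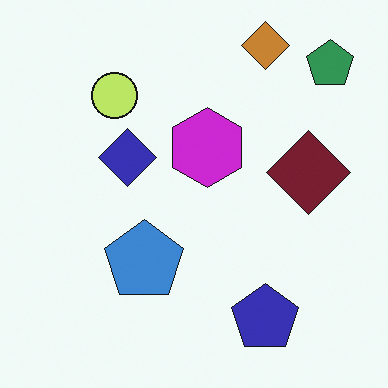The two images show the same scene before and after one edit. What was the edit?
It was hue-shifted through roughly a third of the color wheel.

Every shape's color has rotated by the same amount around the hue wheel — a uniform hue shift.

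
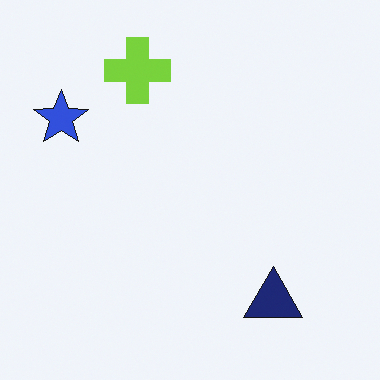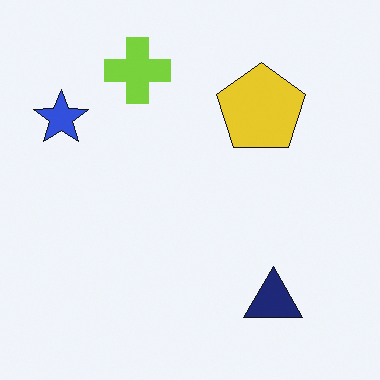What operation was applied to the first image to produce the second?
The image was overlaid with an additional yellow pentagon.

A yellow pentagon appears in the second image that is absent from the first.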